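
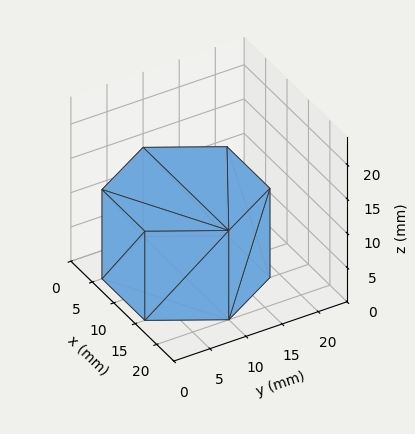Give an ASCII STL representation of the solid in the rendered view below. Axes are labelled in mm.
Reading the render: the shape is a regular 6-sided prism (a cylinder approximated with 6 flat sides), circumscribed radius ≈ 10 mm, height ≈ 13 mm (dimensions read to the nearest mm from the axis ticks). For the STL, each face is triangulated and given an outward normal.

solid part
  facet normal 0.0000 0.0000 -1.0000
    outer loop
      vertex 5.00 18.66 0.00
      vertex 15.00 18.66 0.00
      vertex 20.00 10.00 0.00
    endloop
  endfacet
  facet normal 0.0000 0.0000 -1.0000
    outer loop
      vertex 0.00 10.00 0.00
      vertex 5.00 18.66 0.00
      vertex 20.00 10.00 0.00
    endloop
  endfacet
  facet normal 0.0000 0.0000 -1.0000
    outer loop
      vertex 5.00 1.34 0.00
      vertex 0.00 10.00 0.00
      vertex 20.00 10.00 0.00
    endloop
  endfacet
  facet normal 0.0000 0.0000 -1.0000
    outer loop
      vertex 15.00 1.34 0.00
      vertex 5.00 1.34 0.00
      vertex 20.00 10.00 0.00
    endloop
  endfacet
  facet normal 0.0000 0.0000 1.0000
    outer loop
      vertex 20.00 10.00 13.00
      vertex 15.00 18.66 13.00
      vertex 5.00 18.66 13.00
    endloop
  endfacet
  facet normal 0.0000 0.0000 1.0000
    outer loop
      vertex 20.00 10.00 13.00
      vertex 5.00 18.66 13.00
      vertex 0.00 10.00 13.00
    endloop
  endfacet
  facet normal 0.0000 0.0000 1.0000
    outer loop
      vertex 20.00 10.00 13.00
      vertex 0.00 10.00 13.00
      vertex 5.00 1.34 13.00
    endloop
  endfacet
  facet normal 0.0000 0.0000 1.0000
    outer loop
      vertex 20.00 10.00 13.00
      vertex 5.00 1.34 13.00
      vertex 15.00 1.34 13.00
    endloop
  endfacet
  facet normal 0.8660 0.5000 0.0000
    outer loop
      vertex 20.00 10.00 0.00
      vertex 15.00 18.66 0.00
      vertex 15.00 18.66 13.00
    endloop
  endfacet
  facet normal 0.8660 0.5000 0.0000
    outer loop
      vertex 20.00 10.00 0.00
      vertex 15.00 18.66 13.00
      vertex 20.00 10.00 13.00
    endloop
  endfacet
  facet normal 0.0000 1.0000 0.0000
    outer loop
      vertex 15.00 18.66 0.00
      vertex 5.00 18.66 0.00
      vertex 5.00 18.66 13.00
    endloop
  endfacet
  facet normal 0.0000 1.0000 0.0000
    outer loop
      vertex 15.00 18.66 0.00
      vertex 5.00 18.66 13.00
      vertex 15.00 18.66 13.00
    endloop
  endfacet
  facet normal -0.8660 0.5000 0.0000
    outer loop
      vertex 5.00 18.66 0.00
      vertex 0.00 10.00 0.00
      vertex 0.00 10.00 13.00
    endloop
  endfacet
  facet normal -0.8660 0.5000 0.0000
    outer loop
      vertex 5.00 18.66 0.00
      vertex 0.00 10.00 13.00
      vertex 5.00 18.66 13.00
    endloop
  endfacet
  facet normal -0.8660 -0.5000 0.0000
    outer loop
      vertex 0.00 10.00 0.00
      vertex 5.00 1.34 0.00
      vertex 5.00 1.34 13.00
    endloop
  endfacet
  facet normal -0.8660 -0.5000 0.0000
    outer loop
      vertex 0.00 10.00 0.00
      vertex 5.00 1.34 13.00
      vertex 0.00 10.00 13.00
    endloop
  endfacet
  facet normal 0.0000 -1.0000 0.0000
    outer loop
      vertex 5.00 1.34 0.00
      vertex 15.00 1.34 0.00
      vertex 15.00 1.34 13.00
    endloop
  endfacet
  facet normal 0.0000 -1.0000 0.0000
    outer loop
      vertex 5.00 1.34 0.00
      vertex 15.00 1.34 13.00
      vertex 5.00 1.34 13.00
    endloop
  endfacet
  facet normal 0.8660 -0.5000 0.0000
    outer loop
      vertex 15.00 1.34 0.00
      vertex 20.00 10.00 0.00
      vertex 20.00 10.00 13.00
    endloop
  endfacet
  facet normal 0.8660 -0.5000 0.0000
    outer loop
      vertex 15.00 1.34 0.00
      vertex 20.00 10.00 13.00
      vertex 15.00 1.34 13.00
    endloop
  endfacet
endsolid part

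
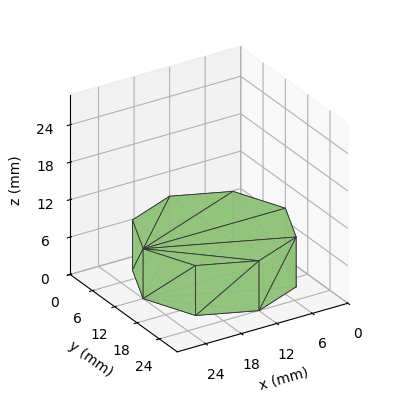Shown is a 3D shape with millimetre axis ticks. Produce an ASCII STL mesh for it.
Reading the render: the shape is a regular 8-sided prism (a cylinder approximated with 8 flat sides), circumscribed radius ≈ 12 mm, height ≈ 8 mm (dimensions read to the nearest mm from the axis ticks). For the STL, each face is triangulated and given an outward normal.

solid part
  facet normal 0.0000 0.0000 -1.0000
    outer loop
      vertex 12.000 24.000 0.000
      vertex 20.485 20.485 0.000
      vertex 24.000 12.000 0.000
    endloop
  endfacet
  facet normal 0.0000 0.0000 -1.0000
    outer loop
      vertex 3.515 20.485 0.000
      vertex 12.000 24.000 0.000
      vertex 24.000 12.000 0.000
    endloop
  endfacet
  facet normal 0.0000 0.0000 -1.0000
    outer loop
      vertex 0.000 12.000 0.000
      vertex 3.515 20.485 0.000
      vertex 24.000 12.000 0.000
    endloop
  endfacet
  facet normal 0.0000 0.0000 -1.0000
    outer loop
      vertex 3.515 3.515 0.000
      vertex 0.000 12.000 0.000
      vertex 24.000 12.000 0.000
    endloop
  endfacet
  facet normal 0.0000 0.0000 -1.0000
    outer loop
      vertex 12.000 0.000 0.000
      vertex 3.515 3.515 0.000
      vertex 24.000 12.000 0.000
    endloop
  endfacet
  facet normal 0.0000 0.0000 -1.0000
    outer loop
      vertex 20.485 3.515 0.000
      vertex 12.000 0.000 0.000
      vertex 24.000 12.000 0.000
    endloop
  endfacet
  facet normal 0.0000 0.0000 1.0000
    outer loop
      vertex 24.000 12.000 8.000
      vertex 20.485 20.485 8.000
      vertex 12.000 24.000 8.000
    endloop
  endfacet
  facet normal 0.0000 0.0000 1.0000
    outer loop
      vertex 24.000 12.000 8.000
      vertex 12.000 24.000 8.000
      vertex 3.515 20.485 8.000
    endloop
  endfacet
  facet normal 0.0000 0.0000 1.0000
    outer loop
      vertex 24.000 12.000 8.000
      vertex 3.515 20.485 8.000
      vertex 0.000 12.000 8.000
    endloop
  endfacet
  facet normal 0.0000 0.0000 1.0000
    outer loop
      vertex 24.000 12.000 8.000
      vertex 0.000 12.000 8.000
      vertex 3.515 3.515 8.000
    endloop
  endfacet
  facet normal 0.0000 0.0000 1.0000
    outer loop
      vertex 24.000 12.000 8.000
      vertex 3.515 3.515 8.000
      vertex 12.000 0.000 8.000
    endloop
  endfacet
  facet normal 0.0000 0.0000 1.0000
    outer loop
      vertex 24.000 12.000 8.000
      vertex 12.000 0.000 8.000
      vertex 20.485 3.515 8.000
    endloop
  endfacet
  facet normal 0.9239 0.3827 0.0000
    outer loop
      vertex 24.000 12.000 0.000
      vertex 20.485 20.485 0.000
      vertex 20.485 20.485 8.000
    endloop
  endfacet
  facet normal 0.9239 0.3827 0.0000
    outer loop
      vertex 24.000 12.000 0.000
      vertex 20.485 20.485 8.000
      vertex 24.000 12.000 8.000
    endloop
  endfacet
  facet normal 0.3827 0.9239 0.0000
    outer loop
      vertex 20.485 20.485 0.000
      vertex 12.000 24.000 0.000
      vertex 12.000 24.000 8.000
    endloop
  endfacet
  facet normal 0.3827 0.9239 0.0000
    outer loop
      vertex 20.485 20.485 0.000
      vertex 12.000 24.000 8.000
      vertex 20.485 20.485 8.000
    endloop
  endfacet
  facet normal -0.3827 0.9239 0.0000
    outer loop
      vertex 12.000 24.000 0.000
      vertex 3.515 20.485 0.000
      vertex 3.515 20.485 8.000
    endloop
  endfacet
  facet normal -0.3827 0.9239 0.0000
    outer loop
      vertex 12.000 24.000 0.000
      vertex 3.515 20.485 8.000
      vertex 12.000 24.000 8.000
    endloop
  endfacet
  facet normal -0.9239 0.3827 0.0000
    outer loop
      vertex 3.515 20.485 0.000
      vertex 0.000 12.000 0.000
      vertex 0.000 12.000 8.000
    endloop
  endfacet
  facet normal -0.9239 0.3827 0.0000
    outer loop
      vertex 3.515 20.485 0.000
      vertex 0.000 12.000 8.000
      vertex 3.515 20.485 8.000
    endloop
  endfacet
  facet normal -0.9239 -0.3827 0.0000
    outer loop
      vertex 0.000 12.000 0.000
      vertex 3.515 3.515 0.000
      vertex 3.515 3.515 8.000
    endloop
  endfacet
  facet normal -0.9239 -0.3827 0.0000
    outer loop
      vertex 0.000 12.000 0.000
      vertex 3.515 3.515 8.000
      vertex 0.000 12.000 8.000
    endloop
  endfacet
  facet normal -0.3827 -0.9239 0.0000
    outer loop
      vertex 3.515 3.515 0.000
      vertex 12.000 0.000 0.000
      vertex 12.000 0.000 8.000
    endloop
  endfacet
  facet normal -0.3827 -0.9239 0.0000
    outer loop
      vertex 3.515 3.515 0.000
      vertex 12.000 0.000 8.000
      vertex 3.515 3.515 8.000
    endloop
  endfacet
  facet normal 0.3827 -0.9239 0.0000
    outer loop
      vertex 12.000 0.000 0.000
      vertex 20.485 3.515 0.000
      vertex 20.485 3.515 8.000
    endloop
  endfacet
  facet normal 0.3827 -0.9239 0.0000
    outer loop
      vertex 12.000 0.000 0.000
      vertex 20.485 3.515 8.000
      vertex 12.000 0.000 8.000
    endloop
  endfacet
  facet normal 0.9239 -0.3827 0.0000
    outer loop
      vertex 20.485 3.515 0.000
      vertex 24.000 12.000 0.000
      vertex 24.000 12.000 8.000
    endloop
  endfacet
  facet normal 0.9239 -0.3827 0.0000
    outer loop
      vertex 20.485 3.515 0.000
      vertex 24.000 12.000 8.000
      vertex 20.485 3.515 8.000
    endloop
  endfacet
endsolid part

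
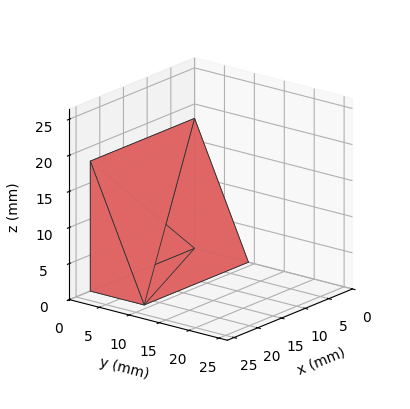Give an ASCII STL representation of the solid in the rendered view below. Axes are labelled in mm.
Reading the render: the shape is a wedge (ramp): 22 × 9 mm base, rising to 18 mm along the y=0 edge and sloping linearly to z=0 at y=9 (dimensions read to the nearest mm from the axis ticks). For the STL, each face is triangulated and given an outward normal.

solid part
  facet normal 0.0000 0.0000 -1.0000
    outer loop
      vertex 22.00 9.00 0.00
      vertex 22.00 0.00 0.00
      vertex 0.00 0.00 0.00
    endloop
  endfacet
  facet normal 0.0000 0.0000 -1.0000
    outer loop
      vertex 0.00 9.00 0.00
      vertex 22.00 9.00 0.00
      vertex 0.00 0.00 0.00
    endloop
  endfacet
  facet normal 0.0000 -1.0000 0.0000
    outer loop
      vertex 0.00 0.00 0.00
      vertex 22.00 0.00 0.00
      vertex 22.00 0.00 18.00
    endloop
  endfacet
  facet normal 0.0000 -1.0000 0.0000
    outer loop
      vertex 0.00 0.00 0.00
      vertex 22.00 0.00 18.00
      vertex 0.00 0.00 18.00
    endloop
  endfacet
  facet normal 0.0000 0.8944 0.4472
    outer loop
      vertex 0.00 0.00 18.00
      vertex 22.00 0.00 18.00
      vertex 22.00 9.00 0.00
    endloop
  endfacet
  facet normal 0.0000 0.8944 0.4472
    outer loop
      vertex 0.00 0.00 18.00
      vertex 22.00 9.00 0.00
      vertex 0.00 9.00 0.00
    endloop
  endfacet
  facet normal -1.0000 0.0000 0.0000
    outer loop
      vertex 0.00 0.00 18.00
      vertex 0.00 9.00 0.00
      vertex 0.00 0.00 0.00
    endloop
  endfacet
  facet normal 1.0000 0.0000 0.0000
    outer loop
      vertex 22.00 0.00 0.00
      vertex 22.00 9.00 0.00
      vertex 22.00 0.00 18.00
    endloop
  endfacet
endsolid part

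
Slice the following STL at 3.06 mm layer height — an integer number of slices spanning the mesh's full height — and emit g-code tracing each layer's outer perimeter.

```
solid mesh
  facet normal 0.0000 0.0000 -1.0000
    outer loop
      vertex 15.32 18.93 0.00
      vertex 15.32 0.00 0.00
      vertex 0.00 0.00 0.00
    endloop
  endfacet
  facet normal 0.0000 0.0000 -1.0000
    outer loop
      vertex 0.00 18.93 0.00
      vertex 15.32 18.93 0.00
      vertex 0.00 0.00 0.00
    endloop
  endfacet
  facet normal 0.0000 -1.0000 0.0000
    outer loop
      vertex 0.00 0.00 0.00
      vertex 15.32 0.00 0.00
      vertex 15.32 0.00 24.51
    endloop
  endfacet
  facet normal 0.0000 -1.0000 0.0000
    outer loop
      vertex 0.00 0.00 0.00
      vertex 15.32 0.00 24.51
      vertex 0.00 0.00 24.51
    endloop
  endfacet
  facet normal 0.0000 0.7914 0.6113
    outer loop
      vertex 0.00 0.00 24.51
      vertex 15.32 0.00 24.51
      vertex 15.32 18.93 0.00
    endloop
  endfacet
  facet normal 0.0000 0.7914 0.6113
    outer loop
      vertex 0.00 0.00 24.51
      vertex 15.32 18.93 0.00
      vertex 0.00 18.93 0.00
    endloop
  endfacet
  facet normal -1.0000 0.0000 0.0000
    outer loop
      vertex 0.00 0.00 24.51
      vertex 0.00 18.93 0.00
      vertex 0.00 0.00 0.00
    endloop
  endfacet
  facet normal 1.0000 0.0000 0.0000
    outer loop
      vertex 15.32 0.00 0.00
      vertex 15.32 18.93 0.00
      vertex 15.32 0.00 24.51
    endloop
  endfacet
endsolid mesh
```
; perimeter-only toolpath
G21 ; units = mm
G90 ; absolute positioning
G28 ; home
; layer 1
G0 Z3.06
G0 X0.00 Y0.00
G1 X15.32 Y0.00
G1 X15.32 Y16.56
G1 X0.00 Y16.56
G1 X0.00 Y0.00
; layer 2
G0 Z6.13
G0 X0.00 Y0.00
G1 X15.32 Y0.00
G1 X15.32 Y14.20
G1 X0.00 Y14.20
G1 X0.00 Y0.00
; layer 3
G0 Z9.19
G0 X0.00 Y0.00
G1 X15.32 Y0.00
G1 X15.32 Y11.83
G1 X0.00 Y11.83
G1 X0.00 Y0.00
; layer 4
G0 Z12.26
G0 X0.00 Y0.00
G1 X15.32 Y0.00
G1 X15.32 Y9.46
G1 X0.00 Y9.46
G1 X0.00 Y0.00
; layer 5
G0 Z15.32
G0 X0.00 Y0.00
G1 X15.32 Y0.00
G1 X15.32 Y7.10
G1 X0.00 Y7.10
G1 X0.00 Y0.00
; layer 6
G0 Z18.38
G0 X0.00 Y0.00
G1 X15.32 Y0.00
G1 X15.32 Y4.73
G1 X0.00 Y4.73
G1 X0.00 Y0.00
; layer 7
G0 Z21.45
G0 X0.00 Y0.00
G1 X15.32 Y0.00
G1 X15.32 Y2.37
G1 X0.00 Y2.37
G1 X0.00 Y0.00
M2 ; end

The solid is a wedge (ramp): 15.3 × 18.9 mm base, rising to 24.5 mm along the y=0 edge and sloping linearly to z=0 at y=18.9. Slicing at Δz = 3.06 mm — 8 equal slices spanning the solid's height, so layer i sits at z = i·h/8 — gives 7 non-empty perimeters. Each is a 4-segment closed polygon; G0 lifts to the layer z and rapids to the start vertex, then G1 traces the edges. The cross-section shrinks linearly with z (the slice at the apex is degenerate and omitted).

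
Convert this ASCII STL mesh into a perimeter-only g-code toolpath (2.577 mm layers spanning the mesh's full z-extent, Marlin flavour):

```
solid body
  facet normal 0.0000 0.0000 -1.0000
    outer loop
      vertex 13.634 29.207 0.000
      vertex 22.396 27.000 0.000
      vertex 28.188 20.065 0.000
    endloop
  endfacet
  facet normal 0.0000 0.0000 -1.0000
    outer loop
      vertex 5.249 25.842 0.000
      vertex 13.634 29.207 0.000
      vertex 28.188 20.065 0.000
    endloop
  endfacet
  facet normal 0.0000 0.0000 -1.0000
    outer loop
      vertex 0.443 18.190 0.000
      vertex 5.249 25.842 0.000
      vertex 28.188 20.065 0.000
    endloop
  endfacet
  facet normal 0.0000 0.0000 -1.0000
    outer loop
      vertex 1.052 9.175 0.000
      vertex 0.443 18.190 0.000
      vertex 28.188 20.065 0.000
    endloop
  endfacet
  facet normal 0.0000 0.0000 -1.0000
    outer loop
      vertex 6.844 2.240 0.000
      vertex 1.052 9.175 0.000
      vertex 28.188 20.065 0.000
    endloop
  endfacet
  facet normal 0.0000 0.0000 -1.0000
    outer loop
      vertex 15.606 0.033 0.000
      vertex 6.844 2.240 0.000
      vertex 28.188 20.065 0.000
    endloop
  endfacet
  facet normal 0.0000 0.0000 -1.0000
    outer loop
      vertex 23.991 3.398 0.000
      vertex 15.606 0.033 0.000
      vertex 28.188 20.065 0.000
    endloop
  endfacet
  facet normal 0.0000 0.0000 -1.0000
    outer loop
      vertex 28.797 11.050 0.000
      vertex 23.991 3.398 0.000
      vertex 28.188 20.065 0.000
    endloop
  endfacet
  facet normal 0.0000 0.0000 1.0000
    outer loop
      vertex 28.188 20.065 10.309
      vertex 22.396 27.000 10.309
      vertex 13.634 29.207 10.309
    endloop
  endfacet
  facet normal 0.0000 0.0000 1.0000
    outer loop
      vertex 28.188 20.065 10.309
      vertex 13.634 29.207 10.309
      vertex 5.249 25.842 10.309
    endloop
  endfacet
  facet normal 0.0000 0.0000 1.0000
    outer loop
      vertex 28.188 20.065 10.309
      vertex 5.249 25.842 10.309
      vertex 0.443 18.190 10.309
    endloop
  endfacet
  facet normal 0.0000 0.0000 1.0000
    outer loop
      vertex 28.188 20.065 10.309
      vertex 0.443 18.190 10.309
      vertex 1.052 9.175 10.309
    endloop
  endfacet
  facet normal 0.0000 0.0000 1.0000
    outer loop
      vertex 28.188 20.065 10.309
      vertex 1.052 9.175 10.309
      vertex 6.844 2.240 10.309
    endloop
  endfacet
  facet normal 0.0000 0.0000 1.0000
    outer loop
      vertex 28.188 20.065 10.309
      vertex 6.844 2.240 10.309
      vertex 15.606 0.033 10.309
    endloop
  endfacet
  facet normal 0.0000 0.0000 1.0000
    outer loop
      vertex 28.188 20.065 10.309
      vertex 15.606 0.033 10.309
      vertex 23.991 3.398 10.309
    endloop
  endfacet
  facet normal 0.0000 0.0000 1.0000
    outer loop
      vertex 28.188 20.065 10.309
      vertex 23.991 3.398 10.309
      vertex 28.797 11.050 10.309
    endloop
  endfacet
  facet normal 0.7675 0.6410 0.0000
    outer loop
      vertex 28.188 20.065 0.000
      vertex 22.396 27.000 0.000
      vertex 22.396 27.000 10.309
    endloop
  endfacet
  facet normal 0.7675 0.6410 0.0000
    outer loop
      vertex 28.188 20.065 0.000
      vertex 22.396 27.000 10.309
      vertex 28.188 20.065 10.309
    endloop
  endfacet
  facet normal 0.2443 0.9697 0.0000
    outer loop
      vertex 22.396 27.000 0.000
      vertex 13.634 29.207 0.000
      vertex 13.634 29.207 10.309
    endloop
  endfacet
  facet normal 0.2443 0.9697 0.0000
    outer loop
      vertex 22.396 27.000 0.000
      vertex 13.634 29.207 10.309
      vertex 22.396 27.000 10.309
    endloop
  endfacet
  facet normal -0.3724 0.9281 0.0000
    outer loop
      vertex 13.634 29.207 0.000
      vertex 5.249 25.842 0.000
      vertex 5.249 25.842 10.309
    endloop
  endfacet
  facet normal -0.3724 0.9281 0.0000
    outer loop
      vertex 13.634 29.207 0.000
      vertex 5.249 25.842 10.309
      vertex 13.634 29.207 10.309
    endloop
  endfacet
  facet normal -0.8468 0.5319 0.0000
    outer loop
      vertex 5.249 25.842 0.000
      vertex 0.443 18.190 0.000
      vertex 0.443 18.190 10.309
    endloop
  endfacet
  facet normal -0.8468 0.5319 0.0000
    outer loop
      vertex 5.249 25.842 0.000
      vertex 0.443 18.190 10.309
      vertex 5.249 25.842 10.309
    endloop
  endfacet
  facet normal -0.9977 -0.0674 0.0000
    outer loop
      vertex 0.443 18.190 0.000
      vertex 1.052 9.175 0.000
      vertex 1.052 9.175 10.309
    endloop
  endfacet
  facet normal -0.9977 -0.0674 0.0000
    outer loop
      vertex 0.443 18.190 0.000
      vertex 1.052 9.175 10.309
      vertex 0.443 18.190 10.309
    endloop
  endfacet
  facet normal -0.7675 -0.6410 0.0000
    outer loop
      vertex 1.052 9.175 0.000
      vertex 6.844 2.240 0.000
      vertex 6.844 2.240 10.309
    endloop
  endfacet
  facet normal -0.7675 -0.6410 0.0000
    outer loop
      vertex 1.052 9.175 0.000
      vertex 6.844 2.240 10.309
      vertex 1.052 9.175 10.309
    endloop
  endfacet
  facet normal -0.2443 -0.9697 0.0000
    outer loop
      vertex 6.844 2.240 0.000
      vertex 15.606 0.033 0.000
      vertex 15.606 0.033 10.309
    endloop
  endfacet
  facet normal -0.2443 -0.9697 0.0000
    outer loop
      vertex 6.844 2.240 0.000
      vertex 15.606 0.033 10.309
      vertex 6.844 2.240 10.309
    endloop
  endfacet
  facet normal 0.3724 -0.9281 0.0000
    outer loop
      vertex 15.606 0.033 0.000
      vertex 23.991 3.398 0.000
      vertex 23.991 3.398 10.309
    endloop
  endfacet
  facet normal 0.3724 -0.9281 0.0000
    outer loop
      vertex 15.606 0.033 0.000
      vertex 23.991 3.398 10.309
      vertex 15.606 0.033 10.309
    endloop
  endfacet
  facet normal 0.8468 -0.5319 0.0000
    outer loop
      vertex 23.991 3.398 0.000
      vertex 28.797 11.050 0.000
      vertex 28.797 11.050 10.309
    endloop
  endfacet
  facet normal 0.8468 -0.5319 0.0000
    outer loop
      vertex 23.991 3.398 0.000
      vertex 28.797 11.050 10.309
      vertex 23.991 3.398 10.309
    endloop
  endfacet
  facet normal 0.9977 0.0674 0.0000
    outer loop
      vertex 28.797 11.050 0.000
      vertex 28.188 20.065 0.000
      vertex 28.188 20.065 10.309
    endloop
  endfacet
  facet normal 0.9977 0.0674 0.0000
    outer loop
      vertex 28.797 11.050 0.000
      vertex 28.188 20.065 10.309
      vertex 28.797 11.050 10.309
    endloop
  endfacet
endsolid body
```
; perimeter-only toolpath
G21 ; units = mm
G90 ; absolute positioning
G28 ; home
; layer 1
G0 Z2.577
G0 X28.188 Y20.065
G1 X22.396 Y27.000
G1 X13.634 Y29.207
G1 X5.249 Y25.842
G1 X0.443 Y18.190
G1 X1.052 Y9.175
G1 X6.844 Y2.240
G1 X15.606 Y0.033
G1 X23.991 Y3.398
G1 X28.797 Y11.050
G1 X28.188 Y20.065
; layer 2
G0 Z5.154
G0 X28.188 Y20.065
G1 X22.396 Y27.000
G1 X13.634 Y29.207
G1 X5.249 Y25.842
G1 X0.443 Y18.190
G1 X1.052 Y9.175
G1 X6.844 Y2.240
G1 X15.606 Y0.033
G1 X23.991 Y3.398
G1 X28.797 Y11.050
G1 X28.188 Y20.065
; layer 3
G0 Z7.732
G0 X28.188 Y20.065
G1 X22.396 Y27.000
G1 X13.634 Y29.207
G1 X5.249 Y25.842
G1 X0.443 Y18.190
G1 X1.052 Y9.175
G1 X6.844 Y2.240
G1 X15.606 Y0.033
G1 X23.991 Y3.398
G1 X28.797 Y11.050
G1 X28.188 Y20.065
; layer 4
G0 Z10.309
G0 X28.188 Y20.065
G1 X22.396 Y27.000
G1 X13.634 Y29.207
G1 X5.249 Y25.842
G1 X0.443 Y18.190
G1 X1.052 Y9.175
G1 X6.844 Y2.240
G1 X15.606 Y0.033
G1 X23.991 Y3.398
G1 X28.797 Y11.050
G1 X28.188 Y20.065
M2 ; end

The solid is a regular 10-sided prism (a cylinder approximated with 10 flat sides), circumscribed radius ≈ 14.6 mm, height ≈ 10.3 mm. Slicing at Δz = 2.577 mm — 4 equal slices spanning the solid's height, so layer i sits at z = i·h/4 — gives 4 non-empty perimeters. Each is a 10-segment closed polygon; G0 lifts to the layer z and rapids to the start vertex, then G1 traces the edges.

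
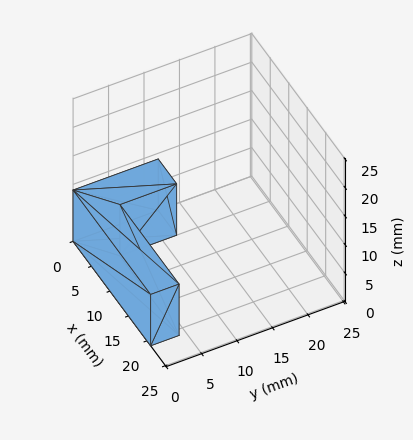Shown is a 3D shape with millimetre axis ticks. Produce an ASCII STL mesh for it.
Reading the render: the shape is an L-shaped prism: outer 21 × 12 mm, arm thicknesses ≈ 4 mm (horizontal) and 5 mm (vertical), extruded 9 mm in z (dimensions read to the nearest mm from the axis ticks). For the STL, each face is triangulated and given an outward normal.

solid part
  facet normal 0.0000 0.0000 -1.0000
    outer loop
      vertex 21.000 4.000 0.000
      vertex 21.000 0.000 0.000
      vertex 0.000 0.000 0.000
    endloop
  endfacet
  facet normal 0.0000 0.0000 -1.0000
    outer loop
      vertex 5.000 4.000 0.000
      vertex 21.000 4.000 0.000
      vertex 0.000 0.000 0.000
    endloop
  endfacet
  facet normal 0.0000 0.0000 -1.0000
    outer loop
      vertex 5.000 12.000 0.000
      vertex 5.000 4.000 0.000
      vertex 0.000 0.000 0.000
    endloop
  endfacet
  facet normal 0.0000 0.0000 -1.0000
    outer loop
      vertex 0.000 12.000 0.000
      vertex 5.000 12.000 0.000
      vertex 0.000 0.000 0.000
    endloop
  endfacet
  facet normal 0.0000 0.0000 1.0000
    outer loop
      vertex 0.000 0.000 9.000
      vertex 21.000 0.000 9.000
      vertex 21.000 4.000 9.000
    endloop
  endfacet
  facet normal 0.0000 0.0000 1.0000
    outer loop
      vertex 0.000 0.000 9.000
      vertex 21.000 4.000 9.000
      vertex 5.000 4.000 9.000
    endloop
  endfacet
  facet normal 0.0000 0.0000 1.0000
    outer loop
      vertex 0.000 0.000 9.000
      vertex 5.000 4.000 9.000
      vertex 5.000 12.000 9.000
    endloop
  endfacet
  facet normal 0.0000 0.0000 1.0000
    outer loop
      vertex 0.000 0.000 9.000
      vertex 5.000 12.000 9.000
      vertex 0.000 12.000 9.000
    endloop
  endfacet
  facet normal 0.0000 -1.0000 0.0000
    outer loop
      vertex 0.000 0.000 0.000
      vertex 21.000 0.000 0.000
      vertex 21.000 0.000 9.000
    endloop
  endfacet
  facet normal 0.0000 -1.0000 0.0000
    outer loop
      vertex 0.000 0.000 0.000
      vertex 21.000 0.000 9.000
      vertex 0.000 0.000 9.000
    endloop
  endfacet
  facet normal 1.0000 0.0000 0.0000
    outer loop
      vertex 21.000 0.000 0.000
      vertex 21.000 4.000 0.000
      vertex 21.000 4.000 9.000
    endloop
  endfacet
  facet normal 1.0000 0.0000 0.0000
    outer loop
      vertex 21.000 0.000 0.000
      vertex 21.000 4.000 9.000
      vertex 21.000 0.000 9.000
    endloop
  endfacet
  facet normal 0.0000 1.0000 0.0000
    outer loop
      vertex 21.000 4.000 0.000
      vertex 5.000 4.000 0.000
      vertex 5.000 4.000 9.000
    endloop
  endfacet
  facet normal 0.0000 1.0000 0.0000
    outer loop
      vertex 21.000 4.000 0.000
      vertex 5.000 4.000 9.000
      vertex 21.000 4.000 9.000
    endloop
  endfacet
  facet normal 1.0000 0.0000 0.0000
    outer loop
      vertex 5.000 4.000 0.000
      vertex 5.000 12.000 0.000
      vertex 5.000 12.000 9.000
    endloop
  endfacet
  facet normal 1.0000 0.0000 0.0000
    outer loop
      vertex 5.000 4.000 0.000
      vertex 5.000 12.000 9.000
      vertex 5.000 4.000 9.000
    endloop
  endfacet
  facet normal 0.0000 1.0000 0.0000
    outer loop
      vertex 5.000 12.000 0.000
      vertex 0.000 12.000 0.000
      vertex 0.000 12.000 9.000
    endloop
  endfacet
  facet normal 0.0000 1.0000 0.0000
    outer loop
      vertex 5.000 12.000 0.000
      vertex 0.000 12.000 9.000
      vertex 5.000 12.000 9.000
    endloop
  endfacet
  facet normal -1.0000 0.0000 0.0000
    outer loop
      vertex 0.000 12.000 0.000
      vertex 0.000 0.000 0.000
      vertex 0.000 0.000 9.000
    endloop
  endfacet
  facet normal -1.0000 0.0000 0.0000
    outer loop
      vertex 0.000 12.000 0.000
      vertex 0.000 0.000 9.000
      vertex 0.000 12.000 9.000
    endloop
  endfacet
endsolid part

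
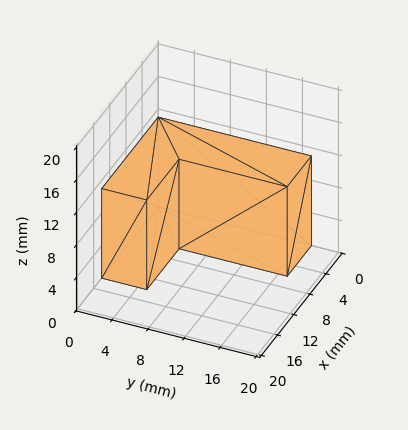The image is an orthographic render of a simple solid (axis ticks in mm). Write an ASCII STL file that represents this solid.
Reading the render: the shape is an L-shaped prism: outer 14 × 17 mm, arm thicknesses ≈ 5 mm (horizontal) and 6 mm (vertical), extruded 11 mm in z (dimensions read to the nearest mm from the axis ticks). For the STL, each face is triangulated and given an outward normal.

solid part
  facet normal 0.0000 0.0000 -1.0000
    outer loop
      vertex 14.00 5.00 0.00
      vertex 14.00 0.00 0.00
      vertex 0.00 0.00 0.00
    endloop
  endfacet
  facet normal 0.0000 0.0000 -1.0000
    outer loop
      vertex 6.00 5.00 0.00
      vertex 14.00 5.00 0.00
      vertex 0.00 0.00 0.00
    endloop
  endfacet
  facet normal 0.0000 0.0000 -1.0000
    outer loop
      vertex 6.00 17.00 0.00
      vertex 6.00 5.00 0.00
      vertex 0.00 0.00 0.00
    endloop
  endfacet
  facet normal 0.0000 0.0000 -1.0000
    outer loop
      vertex 0.00 17.00 0.00
      vertex 6.00 17.00 0.00
      vertex 0.00 0.00 0.00
    endloop
  endfacet
  facet normal 0.0000 0.0000 1.0000
    outer loop
      vertex 0.00 0.00 11.00
      vertex 14.00 0.00 11.00
      vertex 14.00 5.00 11.00
    endloop
  endfacet
  facet normal 0.0000 0.0000 1.0000
    outer loop
      vertex 0.00 0.00 11.00
      vertex 14.00 5.00 11.00
      vertex 6.00 5.00 11.00
    endloop
  endfacet
  facet normal 0.0000 0.0000 1.0000
    outer loop
      vertex 0.00 0.00 11.00
      vertex 6.00 5.00 11.00
      vertex 6.00 17.00 11.00
    endloop
  endfacet
  facet normal 0.0000 0.0000 1.0000
    outer loop
      vertex 0.00 0.00 11.00
      vertex 6.00 17.00 11.00
      vertex 0.00 17.00 11.00
    endloop
  endfacet
  facet normal 0.0000 -1.0000 0.0000
    outer loop
      vertex 0.00 0.00 0.00
      vertex 14.00 0.00 0.00
      vertex 14.00 0.00 11.00
    endloop
  endfacet
  facet normal 0.0000 -1.0000 0.0000
    outer loop
      vertex 0.00 0.00 0.00
      vertex 14.00 0.00 11.00
      vertex 0.00 0.00 11.00
    endloop
  endfacet
  facet normal 1.0000 0.0000 0.0000
    outer loop
      vertex 14.00 0.00 0.00
      vertex 14.00 5.00 0.00
      vertex 14.00 5.00 11.00
    endloop
  endfacet
  facet normal 1.0000 0.0000 0.0000
    outer loop
      vertex 14.00 0.00 0.00
      vertex 14.00 5.00 11.00
      vertex 14.00 0.00 11.00
    endloop
  endfacet
  facet normal 0.0000 1.0000 0.0000
    outer loop
      vertex 14.00 5.00 0.00
      vertex 6.00 5.00 0.00
      vertex 6.00 5.00 11.00
    endloop
  endfacet
  facet normal 0.0000 1.0000 0.0000
    outer loop
      vertex 14.00 5.00 0.00
      vertex 6.00 5.00 11.00
      vertex 14.00 5.00 11.00
    endloop
  endfacet
  facet normal 1.0000 0.0000 0.0000
    outer loop
      vertex 6.00 5.00 0.00
      vertex 6.00 17.00 0.00
      vertex 6.00 17.00 11.00
    endloop
  endfacet
  facet normal 1.0000 0.0000 0.0000
    outer loop
      vertex 6.00 5.00 0.00
      vertex 6.00 17.00 11.00
      vertex 6.00 5.00 11.00
    endloop
  endfacet
  facet normal 0.0000 1.0000 0.0000
    outer loop
      vertex 6.00 17.00 0.00
      vertex 0.00 17.00 0.00
      vertex 0.00 17.00 11.00
    endloop
  endfacet
  facet normal 0.0000 1.0000 0.0000
    outer loop
      vertex 6.00 17.00 0.00
      vertex 0.00 17.00 11.00
      vertex 6.00 17.00 11.00
    endloop
  endfacet
  facet normal -1.0000 0.0000 0.0000
    outer loop
      vertex 0.00 17.00 0.00
      vertex 0.00 0.00 0.00
      vertex 0.00 0.00 11.00
    endloop
  endfacet
  facet normal -1.0000 0.0000 0.0000
    outer loop
      vertex 0.00 17.00 0.00
      vertex 0.00 0.00 11.00
      vertex 0.00 17.00 11.00
    endloop
  endfacet
endsolid part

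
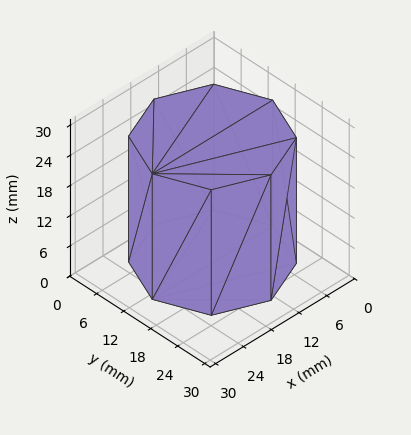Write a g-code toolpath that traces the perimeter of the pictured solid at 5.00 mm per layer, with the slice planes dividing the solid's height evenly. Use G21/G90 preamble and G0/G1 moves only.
Reading the render: the shape is a regular 8-sided prism (a cylinder approximated with 8 flat sides), circumscribed radius ≈ 13 mm, height ≈ 25 mm (dimensions read to the nearest mm from the axis ticks). For the g-code, the solid's height is divided into equal slices at the stated Δz and each level perimeter traced with G1 moves after a G0 lift.

; perimeter-only toolpath
G21 ; units = mm
G90 ; absolute positioning
G28 ; home
; layer 1
G0 Z5.00
G0 X26.00 Y13.00
G1 X22.19 Y22.19
G1 X13.00 Y26.00
G1 X3.81 Y22.19
G1 X0.00 Y13.00
G1 X3.81 Y3.81
G1 X13.00 Y0.00
G1 X22.19 Y3.81
G1 X26.00 Y13.00
; layer 2
G0 Z10.00
G0 X26.00 Y13.00
G1 X22.19 Y22.19
G1 X13.00 Y26.00
G1 X3.81 Y22.19
G1 X0.00 Y13.00
G1 X3.81 Y3.81
G1 X13.00 Y0.00
G1 X22.19 Y3.81
G1 X26.00 Y13.00
; layer 3
G0 Z15.00
G0 X26.00 Y13.00
G1 X22.19 Y22.19
G1 X13.00 Y26.00
G1 X3.81 Y22.19
G1 X0.00 Y13.00
G1 X3.81 Y3.81
G1 X13.00 Y0.00
G1 X22.19 Y3.81
G1 X26.00 Y13.00
; layer 4
G0 Z20.00
G0 X26.00 Y13.00
G1 X22.19 Y22.19
G1 X13.00 Y26.00
G1 X3.81 Y22.19
G1 X0.00 Y13.00
G1 X3.81 Y3.81
G1 X13.00 Y0.00
G1 X22.19 Y3.81
G1 X26.00 Y13.00
; layer 5
G0 Z25.00
G0 X26.00 Y13.00
G1 X22.19 Y22.19
G1 X13.00 Y26.00
G1 X3.81 Y22.19
G1 X0.00 Y13.00
G1 X3.81 Y3.81
G1 X13.00 Y0.00
G1 X22.19 Y3.81
G1 X26.00 Y13.00
M2 ; end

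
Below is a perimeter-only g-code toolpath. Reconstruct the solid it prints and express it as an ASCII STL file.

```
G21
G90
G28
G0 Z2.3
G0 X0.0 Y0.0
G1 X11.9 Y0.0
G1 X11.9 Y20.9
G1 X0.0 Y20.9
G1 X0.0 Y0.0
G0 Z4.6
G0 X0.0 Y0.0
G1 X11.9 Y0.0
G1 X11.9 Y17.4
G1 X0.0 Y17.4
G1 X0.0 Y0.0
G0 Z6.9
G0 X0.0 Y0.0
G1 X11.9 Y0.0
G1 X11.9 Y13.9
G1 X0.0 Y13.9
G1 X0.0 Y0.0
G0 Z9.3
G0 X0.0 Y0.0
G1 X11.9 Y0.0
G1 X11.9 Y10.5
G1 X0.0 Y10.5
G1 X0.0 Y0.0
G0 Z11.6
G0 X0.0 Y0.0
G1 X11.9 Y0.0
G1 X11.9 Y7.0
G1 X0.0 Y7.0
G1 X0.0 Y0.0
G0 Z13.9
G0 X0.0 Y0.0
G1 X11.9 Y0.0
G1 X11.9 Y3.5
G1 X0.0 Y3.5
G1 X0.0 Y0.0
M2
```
solid part
  facet normal 0.0000 0.0000 -1.0000
    outer loop
      vertex 11.9 24.4 0.0
      vertex 11.9 0.0 0.0
      vertex 0.0 0.0 0.0
    endloop
  endfacet
  facet normal 0.0000 0.0000 -1.0000
    outer loop
      vertex 0.0 24.4 0.0
      vertex 11.9 24.4 0.0
      vertex 0.0 0.0 0.0
    endloop
  endfacet
  facet normal 0.0000 -1.0000 0.0000
    outer loop
      vertex 0.0 0.0 0.0
      vertex 11.9 0.0 0.0
      vertex 11.9 0.0 16.2
    endloop
  endfacet
  facet normal 0.0000 -1.0000 0.0000
    outer loop
      vertex 0.0 0.0 0.0
      vertex 11.9 0.0 16.2
      vertex 0.0 0.0 16.2
    endloop
  endfacet
  facet normal 0.0000 0.5531 0.8331
    outer loop
      vertex 0.0 0.0 16.2
      vertex 11.9 0.0 16.2
      vertex 11.9 24.4 0.0
    endloop
  endfacet
  facet normal 0.0000 0.5531 0.8331
    outer loop
      vertex 0.0 0.0 16.2
      vertex 11.9 24.4 0.0
      vertex 0.0 24.4 0.0
    endloop
  endfacet
  facet normal -1.0000 0.0000 0.0000
    outer loop
      vertex 0.0 0.0 16.2
      vertex 0.0 24.4 0.0
      vertex 0.0 0.0 0.0
    endloop
  endfacet
  facet normal 1.0000 0.0000 0.0000
    outer loop
      vertex 11.9 0.0 0.0
      vertex 11.9 24.4 0.0
      vertex 11.9 0.0 16.2
    endloop
  endfacet
endsolid part

The G0 Z moves step by Δz≈2.3 mm. The G1 loops shrink linearly with z, so the solid tapers from its base footprint up to z≈16.2. Closing with a flat bottom cap and the tapered top and triangulating gives 8 facets — a wedge (ramp): 11.9 × 24.4 mm base, rising to 16.2 mm along the y=0 edge and sloping linearly to z=0 at y=24.4.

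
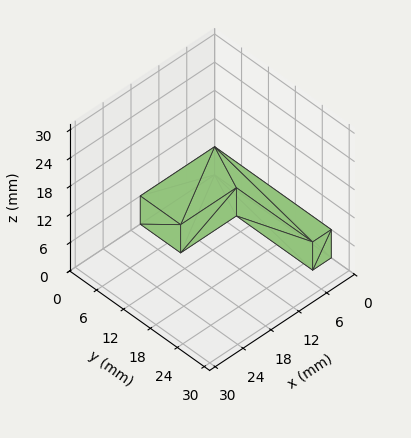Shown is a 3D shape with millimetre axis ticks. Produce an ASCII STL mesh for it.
Reading the render: the shape is an L-shaped prism: outer 16 × 26 mm, arm thicknesses ≈ 9 mm (horizontal) and 4 mm (vertical), extruded 6 mm in z (dimensions read to the nearest mm from the axis ticks). For the STL, each face is triangulated and given an outward normal.

solid part
  facet normal 0.0000 0.0000 -1.0000
    outer loop
      vertex 16.00 9.00 0.00
      vertex 16.00 0.00 0.00
      vertex 0.00 0.00 0.00
    endloop
  endfacet
  facet normal 0.0000 0.0000 -1.0000
    outer loop
      vertex 4.00 9.00 0.00
      vertex 16.00 9.00 0.00
      vertex 0.00 0.00 0.00
    endloop
  endfacet
  facet normal 0.0000 0.0000 -1.0000
    outer loop
      vertex 4.00 26.00 0.00
      vertex 4.00 9.00 0.00
      vertex 0.00 0.00 0.00
    endloop
  endfacet
  facet normal 0.0000 0.0000 -1.0000
    outer loop
      vertex 0.00 26.00 0.00
      vertex 4.00 26.00 0.00
      vertex 0.00 0.00 0.00
    endloop
  endfacet
  facet normal 0.0000 0.0000 1.0000
    outer loop
      vertex 0.00 0.00 6.00
      vertex 16.00 0.00 6.00
      vertex 16.00 9.00 6.00
    endloop
  endfacet
  facet normal 0.0000 0.0000 1.0000
    outer loop
      vertex 0.00 0.00 6.00
      vertex 16.00 9.00 6.00
      vertex 4.00 9.00 6.00
    endloop
  endfacet
  facet normal 0.0000 0.0000 1.0000
    outer loop
      vertex 0.00 0.00 6.00
      vertex 4.00 9.00 6.00
      vertex 4.00 26.00 6.00
    endloop
  endfacet
  facet normal 0.0000 0.0000 1.0000
    outer loop
      vertex 0.00 0.00 6.00
      vertex 4.00 26.00 6.00
      vertex 0.00 26.00 6.00
    endloop
  endfacet
  facet normal 0.0000 -1.0000 0.0000
    outer loop
      vertex 0.00 0.00 0.00
      vertex 16.00 0.00 0.00
      vertex 16.00 0.00 6.00
    endloop
  endfacet
  facet normal 0.0000 -1.0000 0.0000
    outer loop
      vertex 0.00 0.00 0.00
      vertex 16.00 0.00 6.00
      vertex 0.00 0.00 6.00
    endloop
  endfacet
  facet normal 1.0000 0.0000 0.0000
    outer loop
      vertex 16.00 0.00 0.00
      vertex 16.00 9.00 0.00
      vertex 16.00 9.00 6.00
    endloop
  endfacet
  facet normal 1.0000 0.0000 0.0000
    outer loop
      vertex 16.00 0.00 0.00
      vertex 16.00 9.00 6.00
      vertex 16.00 0.00 6.00
    endloop
  endfacet
  facet normal 0.0000 1.0000 0.0000
    outer loop
      vertex 16.00 9.00 0.00
      vertex 4.00 9.00 0.00
      vertex 4.00 9.00 6.00
    endloop
  endfacet
  facet normal 0.0000 1.0000 0.0000
    outer loop
      vertex 16.00 9.00 0.00
      vertex 4.00 9.00 6.00
      vertex 16.00 9.00 6.00
    endloop
  endfacet
  facet normal 1.0000 0.0000 0.0000
    outer loop
      vertex 4.00 9.00 0.00
      vertex 4.00 26.00 0.00
      vertex 4.00 26.00 6.00
    endloop
  endfacet
  facet normal 1.0000 0.0000 0.0000
    outer loop
      vertex 4.00 9.00 0.00
      vertex 4.00 26.00 6.00
      vertex 4.00 9.00 6.00
    endloop
  endfacet
  facet normal 0.0000 1.0000 0.0000
    outer loop
      vertex 4.00 26.00 0.00
      vertex 0.00 26.00 0.00
      vertex 0.00 26.00 6.00
    endloop
  endfacet
  facet normal 0.0000 1.0000 0.0000
    outer loop
      vertex 4.00 26.00 0.00
      vertex 0.00 26.00 6.00
      vertex 4.00 26.00 6.00
    endloop
  endfacet
  facet normal -1.0000 0.0000 0.0000
    outer loop
      vertex 0.00 26.00 0.00
      vertex 0.00 0.00 0.00
      vertex 0.00 0.00 6.00
    endloop
  endfacet
  facet normal -1.0000 0.0000 0.0000
    outer loop
      vertex 0.00 26.00 0.00
      vertex 0.00 0.00 6.00
      vertex 0.00 26.00 6.00
    endloop
  endfacet
endsolid part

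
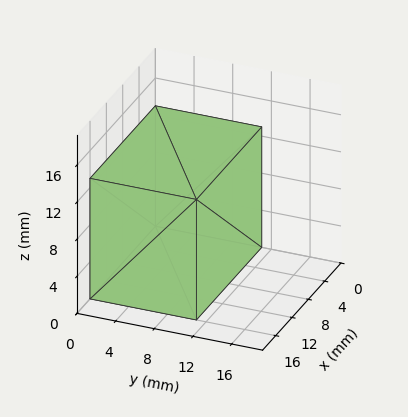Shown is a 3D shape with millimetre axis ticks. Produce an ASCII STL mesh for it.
Reading the render: the shape is a rectangular box, roughly 16 × 11 mm footprint and 13 mm tall (dimensions read to the nearest mm from the axis ticks). For the STL, each face is triangulated and given an outward normal.

solid part
  facet normal 0.0000 0.0000 -1.0000
    outer loop
      vertex 16.00 11.00 0.00
      vertex 16.00 0.00 0.00
      vertex 0.00 0.00 0.00
    endloop
  endfacet
  facet normal 0.0000 0.0000 -1.0000
    outer loop
      vertex 0.00 11.00 0.00
      vertex 16.00 11.00 0.00
      vertex 0.00 0.00 0.00
    endloop
  endfacet
  facet normal 0.0000 0.0000 1.0000
    outer loop
      vertex 0.00 0.00 13.00
      vertex 16.00 0.00 13.00
      vertex 16.00 11.00 13.00
    endloop
  endfacet
  facet normal 0.0000 0.0000 1.0000
    outer loop
      vertex 0.00 0.00 13.00
      vertex 16.00 11.00 13.00
      vertex 0.00 11.00 13.00
    endloop
  endfacet
  facet normal 0.0000 -1.0000 0.0000
    outer loop
      vertex 0.00 0.00 0.00
      vertex 16.00 0.00 0.00
      vertex 16.00 0.00 13.00
    endloop
  endfacet
  facet normal 0.0000 -1.0000 0.0000
    outer loop
      vertex 0.00 0.00 0.00
      vertex 16.00 0.00 13.00
      vertex 0.00 0.00 13.00
    endloop
  endfacet
  facet normal 0.0000 1.0000 0.0000
    outer loop
      vertex 16.00 11.00 13.00
      vertex 16.00 11.00 0.00
      vertex 0.00 11.00 0.00
    endloop
  endfacet
  facet normal 0.0000 1.0000 0.0000
    outer loop
      vertex 0.00 11.00 13.00
      vertex 16.00 11.00 13.00
      vertex 0.00 11.00 0.00
    endloop
  endfacet
  facet normal -1.0000 0.0000 0.0000
    outer loop
      vertex 0.00 11.00 13.00
      vertex 0.00 11.00 0.00
      vertex 0.00 0.00 0.00
    endloop
  endfacet
  facet normal -1.0000 0.0000 0.0000
    outer loop
      vertex 0.00 0.00 13.00
      vertex 0.00 11.00 13.00
      vertex 0.00 0.00 0.00
    endloop
  endfacet
  facet normal 1.0000 0.0000 0.0000
    outer loop
      vertex 16.00 0.00 0.00
      vertex 16.00 11.00 0.00
      vertex 16.00 11.00 13.00
    endloop
  endfacet
  facet normal 1.0000 0.0000 0.0000
    outer loop
      vertex 16.00 0.00 0.00
      vertex 16.00 11.00 13.00
      vertex 16.00 0.00 13.00
    endloop
  endfacet
endsolid part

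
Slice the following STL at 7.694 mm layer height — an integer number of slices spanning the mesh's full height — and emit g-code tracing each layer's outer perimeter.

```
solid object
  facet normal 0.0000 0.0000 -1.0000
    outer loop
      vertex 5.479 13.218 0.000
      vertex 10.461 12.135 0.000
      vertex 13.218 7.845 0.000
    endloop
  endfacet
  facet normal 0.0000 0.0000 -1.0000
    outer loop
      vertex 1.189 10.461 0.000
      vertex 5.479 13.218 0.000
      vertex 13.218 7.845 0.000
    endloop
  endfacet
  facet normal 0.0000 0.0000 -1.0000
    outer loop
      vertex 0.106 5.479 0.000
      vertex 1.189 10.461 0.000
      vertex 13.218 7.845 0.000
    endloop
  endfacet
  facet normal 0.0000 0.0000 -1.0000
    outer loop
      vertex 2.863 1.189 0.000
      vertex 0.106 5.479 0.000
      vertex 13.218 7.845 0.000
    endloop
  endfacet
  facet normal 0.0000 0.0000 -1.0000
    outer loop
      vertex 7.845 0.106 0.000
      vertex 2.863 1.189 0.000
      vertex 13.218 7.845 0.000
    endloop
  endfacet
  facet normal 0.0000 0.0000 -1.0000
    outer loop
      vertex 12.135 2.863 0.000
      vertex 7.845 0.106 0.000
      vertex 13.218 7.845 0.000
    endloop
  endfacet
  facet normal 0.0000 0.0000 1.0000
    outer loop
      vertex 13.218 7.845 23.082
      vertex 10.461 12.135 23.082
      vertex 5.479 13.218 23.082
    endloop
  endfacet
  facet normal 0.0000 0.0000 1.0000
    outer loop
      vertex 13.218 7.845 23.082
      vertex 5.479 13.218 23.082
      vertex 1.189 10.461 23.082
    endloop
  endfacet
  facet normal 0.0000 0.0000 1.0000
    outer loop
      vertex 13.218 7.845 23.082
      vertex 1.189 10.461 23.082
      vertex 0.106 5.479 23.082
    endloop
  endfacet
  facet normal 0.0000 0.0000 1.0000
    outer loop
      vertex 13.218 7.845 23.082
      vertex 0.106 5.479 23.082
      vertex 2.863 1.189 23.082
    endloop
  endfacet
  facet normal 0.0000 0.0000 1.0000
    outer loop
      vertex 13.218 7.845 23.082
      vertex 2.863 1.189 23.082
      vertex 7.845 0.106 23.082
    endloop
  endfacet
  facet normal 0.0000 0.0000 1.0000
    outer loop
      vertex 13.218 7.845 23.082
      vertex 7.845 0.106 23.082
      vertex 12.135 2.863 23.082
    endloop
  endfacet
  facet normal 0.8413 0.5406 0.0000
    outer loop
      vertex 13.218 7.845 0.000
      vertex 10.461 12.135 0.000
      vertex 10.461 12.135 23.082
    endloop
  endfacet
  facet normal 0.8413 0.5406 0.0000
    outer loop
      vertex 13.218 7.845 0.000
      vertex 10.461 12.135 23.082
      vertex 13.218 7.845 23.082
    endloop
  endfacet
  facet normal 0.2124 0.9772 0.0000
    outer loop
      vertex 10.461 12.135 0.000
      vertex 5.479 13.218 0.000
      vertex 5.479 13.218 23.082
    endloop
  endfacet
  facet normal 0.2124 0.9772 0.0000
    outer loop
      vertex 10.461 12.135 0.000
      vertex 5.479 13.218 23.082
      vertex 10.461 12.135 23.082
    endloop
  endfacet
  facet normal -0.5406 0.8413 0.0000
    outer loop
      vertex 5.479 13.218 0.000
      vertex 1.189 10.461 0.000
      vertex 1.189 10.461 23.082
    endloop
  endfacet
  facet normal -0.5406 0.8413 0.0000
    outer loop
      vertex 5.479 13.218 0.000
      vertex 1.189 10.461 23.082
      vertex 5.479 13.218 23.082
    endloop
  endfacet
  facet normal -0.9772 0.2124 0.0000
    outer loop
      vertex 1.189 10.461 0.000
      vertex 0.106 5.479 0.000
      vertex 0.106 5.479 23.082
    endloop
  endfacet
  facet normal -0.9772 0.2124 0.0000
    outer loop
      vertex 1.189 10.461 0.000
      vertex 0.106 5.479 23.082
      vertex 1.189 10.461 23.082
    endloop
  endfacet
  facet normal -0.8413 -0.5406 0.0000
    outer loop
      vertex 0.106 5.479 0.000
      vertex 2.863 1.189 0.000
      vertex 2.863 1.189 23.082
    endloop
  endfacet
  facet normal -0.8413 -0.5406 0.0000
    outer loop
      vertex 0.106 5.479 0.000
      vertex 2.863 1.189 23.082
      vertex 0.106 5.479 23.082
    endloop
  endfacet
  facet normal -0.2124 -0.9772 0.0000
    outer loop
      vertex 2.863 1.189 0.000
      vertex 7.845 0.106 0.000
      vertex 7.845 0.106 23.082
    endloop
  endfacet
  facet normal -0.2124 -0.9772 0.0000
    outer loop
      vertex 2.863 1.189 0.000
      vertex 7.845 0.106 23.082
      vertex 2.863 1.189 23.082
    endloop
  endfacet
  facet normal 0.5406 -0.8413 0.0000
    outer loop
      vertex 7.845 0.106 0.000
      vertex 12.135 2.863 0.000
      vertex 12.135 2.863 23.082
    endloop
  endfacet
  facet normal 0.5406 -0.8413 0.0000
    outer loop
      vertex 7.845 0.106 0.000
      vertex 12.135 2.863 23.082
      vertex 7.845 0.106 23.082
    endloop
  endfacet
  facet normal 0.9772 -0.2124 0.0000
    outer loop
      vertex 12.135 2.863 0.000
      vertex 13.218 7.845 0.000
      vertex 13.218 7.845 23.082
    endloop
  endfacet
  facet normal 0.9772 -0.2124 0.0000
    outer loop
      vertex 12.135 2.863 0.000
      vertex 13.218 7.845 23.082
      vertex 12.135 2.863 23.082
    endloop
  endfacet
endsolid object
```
; perimeter-only toolpath
G21 ; units = mm
G90 ; absolute positioning
G28 ; home
; layer 1
G0 Z7.694
G0 X13.218 Y7.845
G1 X10.461 Y12.135
G1 X5.479 Y13.218
G1 X1.189 Y10.461
G1 X0.106 Y5.479
G1 X2.863 Y1.189
G1 X7.845 Y0.106
G1 X12.135 Y2.863
G1 X13.218 Y7.845
; layer 2
G0 Z15.388
G0 X13.218 Y7.845
G1 X10.461 Y12.135
G1 X5.479 Y13.218
G1 X1.189 Y10.461
G1 X0.106 Y5.479
G1 X2.863 Y1.189
G1 X7.845 Y0.106
G1 X12.135 Y2.863
G1 X13.218 Y7.845
; layer 3
G0 Z23.082
G0 X13.218 Y7.845
G1 X10.461 Y12.135
G1 X5.479 Y13.218
G1 X1.189 Y10.461
G1 X0.106 Y5.479
G1 X2.863 Y1.189
G1 X7.845 Y0.106
G1 X12.135 Y2.863
G1 X13.218 Y7.845
M2 ; end

The solid is a regular 8-sided prism (a cylinder approximated with 8 flat sides), circumscribed radius ≈ 6.66 mm, height ≈ 23.1 mm. Slicing at Δz = 7.694 mm — 3 equal slices spanning the solid's height, so layer i sits at z = i·h/3 — gives 3 non-empty perimeters. Each is a 8-segment closed polygon; G0 lifts to the layer z and rapids to the start vertex, then G1 traces the edges.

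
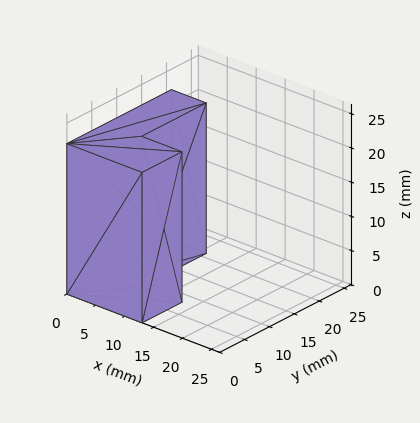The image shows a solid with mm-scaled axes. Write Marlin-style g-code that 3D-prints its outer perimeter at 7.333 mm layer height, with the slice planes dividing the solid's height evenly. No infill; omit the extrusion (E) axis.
Reading the render: the shape is an L-shaped prism: outer 13 × 21 mm, arm thicknesses ≈ 8 mm (horizontal) and 6 mm (vertical), extruded 22 mm in z (dimensions read to the nearest mm from the axis ticks). For the g-code, the solid's height is divided into equal slices at the stated Δz and each level perimeter traced with G1 moves after a G0 lift.

; perimeter-only toolpath
G21 ; units = mm
G90 ; absolute positioning
G28 ; home
; layer 1
G0 Z7.333
G0 X0.000 Y0.000
G1 X13.000 Y0.000
G1 X13.000 Y8.000
G1 X6.000 Y8.000
G1 X6.000 Y21.000
G1 X0.000 Y21.000
G1 X0.000 Y0.000
; layer 2
G0 Z14.667
G0 X0.000 Y0.000
G1 X13.000 Y0.000
G1 X13.000 Y8.000
G1 X6.000 Y8.000
G1 X6.000 Y21.000
G1 X0.000 Y21.000
G1 X0.000 Y0.000
; layer 3
G0 Z22.000
G0 X0.000 Y0.000
G1 X13.000 Y0.000
G1 X13.000 Y8.000
G1 X6.000 Y8.000
G1 X6.000 Y21.000
G1 X0.000 Y21.000
G1 X0.000 Y0.000
M2 ; end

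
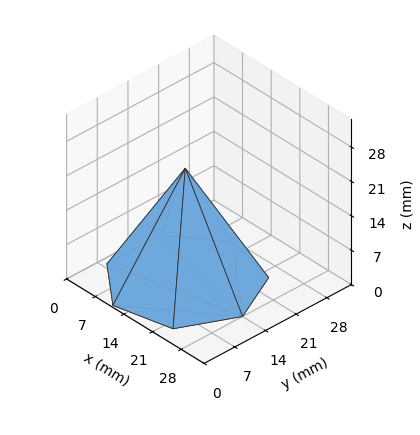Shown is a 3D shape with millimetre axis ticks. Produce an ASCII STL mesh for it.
Reading the render: the shape is a regular 7-sided pyramid, base circumscribed radius ≈ 14 mm, apex at z ≈ 23 mm (dimensions read to the nearest mm from the axis ticks). For the STL, each face is triangulated and given an outward normal.

solid part
  facet normal 0.0000 0.0000 -1.0000
    outer loop
      vertex 10.9 27.6 0.0
      vertex 22.7 24.9 0.0
      vertex 28.0 14.0 0.0
    endloop
  endfacet
  facet normal 0.0000 0.0000 -1.0000
    outer loop
      vertex 1.4 20.1 0.0
      vertex 10.9 27.6 0.0
      vertex 28.0 14.0 0.0
    endloop
  endfacet
  facet normal 0.0000 0.0000 -1.0000
    outer loop
      vertex 1.4 7.9 0.0
      vertex 1.4 20.1 0.0
      vertex 28.0 14.0 0.0
    endloop
  endfacet
  facet normal 0.0000 0.0000 -1.0000
    outer loop
      vertex 10.9 0.4 0.0
      vertex 1.4 7.9 0.0
      vertex 28.0 14.0 0.0
    endloop
  endfacet
  facet normal 0.0000 0.0000 -1.0000
    outer loop
      vertex 22.7 3.1 0.0
      vertex 10.9 0.4 0.0
      vertex 28.0 14.0 0.0
    endloop
  endfacet
  facet normal 0.7889 0.3836 0.4802
    outer loop
      vertex 28.0 14.0 0.0
      vertex 22.7 24.9 0.0
      vertex 14.0 14.0 23.0
    endloop
  endfacet
  facet normal 0.1957 0.8555 0.4795
    outer loop
      vertex 22.7 24.9 0.0
      vertex 10.9 27.6 0.0
      vertex 14.0 14.0 23.0
    endloop
  endfacet
  facet normal -0.5435 0.6884 0.4803
    outer loop
      vertex 10.9 27.6 0.0
      vertex 1.4 20.1 0.0
      vertex 14.0 14.0 23.0
    endloop
  endfacet
  facet normal -0.8770 0.0000 0.4805
    outer loop
      vertex 1.4 20.1 0.0
      vertex 1.4 7.9 0.0
      vertex 14.0 14.0 23.0
    endloop
  endfacet
  facet normal -0.5435 -0.6884 0.4803
    outer loop
      vertex 1.4 7.9 0.0
      vertex 10.9 0.4 0.0
      vertex 14.0 14.0 23.0
    endloop
  endfacet
  facet normal 0.1957 -0.8555 0.4795
    outer loop
      vertex 10.9 0.4 0.0
      vertex 22.7 3.1 0.0
      vertex 14.0 14.0 23.0
    endloop
  endfacet
  facet normal 0.7889 -0.3836 0.4802
    outer loop
      vertex 22.7 3.1 0.0
      vertex 28.0 14.0 0.0
      vertex 14.0 14.0 23.0
    endloop
  endfacet
endsolid part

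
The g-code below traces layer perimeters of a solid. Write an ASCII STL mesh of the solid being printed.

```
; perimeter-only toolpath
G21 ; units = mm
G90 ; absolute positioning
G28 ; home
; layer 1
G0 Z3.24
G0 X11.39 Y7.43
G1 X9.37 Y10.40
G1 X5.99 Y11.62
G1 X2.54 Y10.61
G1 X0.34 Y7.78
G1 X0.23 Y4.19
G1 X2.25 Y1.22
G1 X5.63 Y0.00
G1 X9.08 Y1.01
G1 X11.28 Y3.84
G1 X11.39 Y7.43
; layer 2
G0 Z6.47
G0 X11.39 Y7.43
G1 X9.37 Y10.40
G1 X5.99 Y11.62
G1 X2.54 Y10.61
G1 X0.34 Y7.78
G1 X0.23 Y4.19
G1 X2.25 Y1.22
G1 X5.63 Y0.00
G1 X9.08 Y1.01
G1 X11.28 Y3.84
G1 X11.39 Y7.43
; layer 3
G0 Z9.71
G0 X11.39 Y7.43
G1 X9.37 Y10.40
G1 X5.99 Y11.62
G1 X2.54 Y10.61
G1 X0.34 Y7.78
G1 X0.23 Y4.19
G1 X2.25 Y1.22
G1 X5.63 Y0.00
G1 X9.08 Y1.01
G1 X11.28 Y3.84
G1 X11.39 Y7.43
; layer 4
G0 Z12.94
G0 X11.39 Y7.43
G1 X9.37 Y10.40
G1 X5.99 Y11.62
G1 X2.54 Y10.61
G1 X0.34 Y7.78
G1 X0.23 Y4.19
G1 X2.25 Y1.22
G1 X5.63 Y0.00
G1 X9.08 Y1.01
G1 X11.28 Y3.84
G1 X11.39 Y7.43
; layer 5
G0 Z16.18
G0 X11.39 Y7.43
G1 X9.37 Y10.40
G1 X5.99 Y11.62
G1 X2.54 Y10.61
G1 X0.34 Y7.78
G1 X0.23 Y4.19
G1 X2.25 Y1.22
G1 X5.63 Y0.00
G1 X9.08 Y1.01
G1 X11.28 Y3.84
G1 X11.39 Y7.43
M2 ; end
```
solid part
  facet normal 0.0000 0.0000 -1.0000
    outer loop
      vertex 5.99 11.62 0.00
      vertex 9.37 10.40 0.00
      vertex 11.39 7.43 0.00
    endloop
  endfacet
  facet normal 0.0000 0.0000 -1.0000
    outer loop
      vertex 2.54 10.61 0.00
      vertex 5.99 11.62 0.00
      vertex 11.39 7.43 0.00
    endloop
  endfacet
  facet normal 0.0000 0.0000 -1.0000
    outer loop
      vertex 0.34 7.78 0.00
      vertex 2.54 10.61 0.00
      vertex 11.39 7.43 0.00
    endloop
  endfacet
  facet normal 0.0000 0.0000 -1.0000
    outer loop
      vertex 0.23 4.19 0.00
      vertex 0.34 7.78 0.00
      vertex 11.39 7.43 0.00
    endloop
  endfacet
  facet normal 0.0000 0.0000 -1.0000
    outer loop
      vertex 2.25 1.22 0.00
      vertex 0.23 4.19 0.00
      vertex 11.39 7.43 0.00
    endloop
  endfacet
  facet normal 0.0000 0.0000 -1.0000
    outer loop
      vertex 5.63 0.00 0.00
      vertex 2.25 1.22 0.00
      vertex 11.39 7.43 0.00
    endloop
  endfacet
  facet normal 0.0000 0.0000 -1.0000
    outer loop
      vertex 9.08 1.01 0.00
      vertex 5.63 0.00 0.00
      vertex 11.39 7.43 0.00
    endloop
  endfacet
  facet normal 0.0000 0.0000 -1.0000
    outer loop
      vertex 11.28 3.84 0.00
      vertex 9.08 1.01 0.00
      vertex 11.39 7.43 0.00
    endloop
  endfacet
  facet normal 0.0000 0.0000 1.0000
    outer loop
      vertex 11.39 7.43 16.18
      vertex 9.37 10.40 16.18
      vertex 5.99 11.62 16.18
    endloop
  endfacet
  facet normal 0.0000 0.0000 1.0000
    outer loop
      vertex 11.39 7.43 16.18
      vertex 5.99 11.62 16.18
      vertex 2.54 10.61 16.18
    endloop
  endfacet
  facet normal 0.0000 0.0000 1.0000
    outer loop
      vertex 11.39 7.43 16.18
      vertex 2.54 10.61 16.18
      vertex 0.34 7.78 16.18
    endloop
  endfacet
  facet normal 0.0000 0.0000 1.0000
    outer loop
      vertex 11.39 7.43 16.18
      vertex 0.34 7.78 16.18
      vertex 0.23 4.19 16.18
    endloop
  endfacet
  facet normal 0.0000 0.0000 1.0000
    outer loop
      vertex 11.39 7.43 16.18
      vertex 0.23 4.19 16.18
      vertex 2.25 1.22 16.18
    endloop
  endfacet
  facet normal 0.0000 0.0000 1.0000
    outer loop
      vertex 11.39 7.43 16.18
      vertex 2.25 1.22 16.18
      vertex 5.63 0.00 16.18
    endloop
  endfacet
  facet normal 0.0000 0.0000 1.0000
    outer loop
      vertex 11.39 7.43 16.18
      vertex 5.63 0.00 16.18
      vertex 9.08 1.01 16.18
    endloop
  endfacet
  facet normal 0.0000 0.0000 1.0000
    outer loop
      vertex 11.39 7.43 16.18
      vertex 9.08 1.01 16.18
      vertex 11.28 3.84 16.18
    endloop
  endfacet
  facet normal 0.8269 0.5624 0.0000
    outer loop
      vertex 11.39 7.43 0.00
      vertex 9.37 10.40 0.00
      vertex 9.37 10.40 16.18
    endloop
  endfacet
  facet normal 0.8269 0.5624 0.0000
    outer loop
      vertex 11.39 7.43 0.00
      vertex 9.37 10.40 16.18
      vertex 11.39 7.43 16.18
    endloop
  endfacet
  facet normal 0.3395 0.9406 0.0000
    outer loop
      vertex 9.37 10.40 0.00
      vertex 5.99 11.62 0.00
      vertex 5.99 11.62 16.18
    endloop
  endfacet
  facet normal 0.3395 0.9406 0.0000
    outer loop
      vertex 9.37 10.40 0.00
      vertex 5.99 11.62 16.18
      vertex 9.37 10.40 16.18
    endloop
  endfacet
  facet normal -0.2810 0.9597 0.0000
    outer loop
      vertex 5.99 11.62 0.00
      vertex 2.54 10.61 0.00
      vertex 2.54 10.61 16.18
    endloop
  endfacet
  facet normal -0.2810 0.9597 0.0000
    outer loop
      vertex 5.99 11.62 0.00
      vertex 2.54 10.61 16.18
      vertex 5.99 11.62 16.18
    endloop
  endfacet
  facet normal -0.7895 0.6137 0.0000
    outer loop
      vertex 2.54 10.61 0.00
      vertex 0.34 7.78 0.00
      vertex 0.34 7.78 16.18
    endloop
  endfacet
  facet normal -0.7895 0.6137 0.0000
    outer loop
      vertex 2.54 10.61 0.00
      vertex 0.34 7.78 16.18
      vertex 2.54 10.61 16.18
    endloop
  endfacet
  facet normal -0.9995 0.0306 0.0000
    outer loop
      vertex 0.34 7.78 0.00
      vertex 0.23 4.19 0.00
      vertex 0.23 4.19 16.18
    endloop
  endfacet
  facet normal -0.9995 0.0306 0.0000
    outer loop
      vertex 0.34 7.78 0.00
      vertex 0.23 4.19 16.18
      vertex 0.34 7.78 16.18
    endloop
  endfacet
  facet normal -0.8269 -0.5624 0.0000
    outer loop
      vertex 0.23 4.19 0.00
      vertex 2.25 1.22 0.00
      vertex 2.25 1.22 16.18
    endloop
  endfacet
  facet normal -0.8269 -0.5624 0.0000
    outer loop
      vertex 0.23 4.19 0.00
      vertex 2.25 1.22 16.18
      vertex 0.23 4.19 16.18
    endloop
  endfacet
  facet normal -0.3395 -0.9406 0.0000
    outer loop
      vertex 2.25 1.22 0.00
      vertex 5.63 0.00 0.00
      vertex 5.63 0.00 16.18
    endloop
  endfacet
  facet normal -0.3395 -0.9406 0.0000
    outer loop
      vertex 2.25 1.22 0.00
      vertex 5.63 0.00 16.18
      vertex 2.25 1.22 16.18
    endloop
  endfacet
  facet normal 0.2810 -0.9597 0.0000
    outer loop
      vertex 5.63 0.00 0.00
      vertex 9.08 1.01 0.00
      vertex 9.08 1.01 16.18
    endloop
  endfacet
  facet normal 0.2810 -0.9597 0.0000
    outer loop
      vertex 5.63 0.00 0.00
      vertex 9.08 1.01 16.18
      vertex 5.63 0.00 16.18
    endloop
  endfacet
  facet normal 0.7895 -0.6137 0.0000
    outer loop
      vertex 9.08 1.01 0.00
      vertex 11.28 3.84 0.00
      vertex 11.28 3.84 16.18
    endloop
  endfacet
  facet normal 0.7895 -0.6137 0.0000
    outer loop
      vertex 9.08 1.01 0.00
      vertex 11.28 3.84 16.18
      vertex 9.08 1.01 16.18
    endloop
  endfacet
  facet normal 0.9995 -0.0306 0.0000
    outer loop
      vertex 11.28 3.84 0.00
      vertex 11.39 7.43 0.00
      vertex 11.39 7.43 16.18
    endloop
  endfacet
  facet normal 0.9995 -0.0306 0.0000
    outer loop
      vertex 11.28 3.84 0.00
      vertex 11.39 7.43 16.18
      vertex 11.28 3.84 16.18
    endloop
  endfacet
endsolid part

The G0 Z moves step by Δz≈3.24 mm. Every layer's G1 loop is the same polygon, so the solid is a straight extrusion of it from z=0 to z≈16.2. Closing with flat bottom and top caps and triangulating gives 36 facets — a regular 10-sided prism (a cylinder approximated with 10 flat sides), circumscribed radius ≈ 5.81 mm, height ≈ 16.2 mm.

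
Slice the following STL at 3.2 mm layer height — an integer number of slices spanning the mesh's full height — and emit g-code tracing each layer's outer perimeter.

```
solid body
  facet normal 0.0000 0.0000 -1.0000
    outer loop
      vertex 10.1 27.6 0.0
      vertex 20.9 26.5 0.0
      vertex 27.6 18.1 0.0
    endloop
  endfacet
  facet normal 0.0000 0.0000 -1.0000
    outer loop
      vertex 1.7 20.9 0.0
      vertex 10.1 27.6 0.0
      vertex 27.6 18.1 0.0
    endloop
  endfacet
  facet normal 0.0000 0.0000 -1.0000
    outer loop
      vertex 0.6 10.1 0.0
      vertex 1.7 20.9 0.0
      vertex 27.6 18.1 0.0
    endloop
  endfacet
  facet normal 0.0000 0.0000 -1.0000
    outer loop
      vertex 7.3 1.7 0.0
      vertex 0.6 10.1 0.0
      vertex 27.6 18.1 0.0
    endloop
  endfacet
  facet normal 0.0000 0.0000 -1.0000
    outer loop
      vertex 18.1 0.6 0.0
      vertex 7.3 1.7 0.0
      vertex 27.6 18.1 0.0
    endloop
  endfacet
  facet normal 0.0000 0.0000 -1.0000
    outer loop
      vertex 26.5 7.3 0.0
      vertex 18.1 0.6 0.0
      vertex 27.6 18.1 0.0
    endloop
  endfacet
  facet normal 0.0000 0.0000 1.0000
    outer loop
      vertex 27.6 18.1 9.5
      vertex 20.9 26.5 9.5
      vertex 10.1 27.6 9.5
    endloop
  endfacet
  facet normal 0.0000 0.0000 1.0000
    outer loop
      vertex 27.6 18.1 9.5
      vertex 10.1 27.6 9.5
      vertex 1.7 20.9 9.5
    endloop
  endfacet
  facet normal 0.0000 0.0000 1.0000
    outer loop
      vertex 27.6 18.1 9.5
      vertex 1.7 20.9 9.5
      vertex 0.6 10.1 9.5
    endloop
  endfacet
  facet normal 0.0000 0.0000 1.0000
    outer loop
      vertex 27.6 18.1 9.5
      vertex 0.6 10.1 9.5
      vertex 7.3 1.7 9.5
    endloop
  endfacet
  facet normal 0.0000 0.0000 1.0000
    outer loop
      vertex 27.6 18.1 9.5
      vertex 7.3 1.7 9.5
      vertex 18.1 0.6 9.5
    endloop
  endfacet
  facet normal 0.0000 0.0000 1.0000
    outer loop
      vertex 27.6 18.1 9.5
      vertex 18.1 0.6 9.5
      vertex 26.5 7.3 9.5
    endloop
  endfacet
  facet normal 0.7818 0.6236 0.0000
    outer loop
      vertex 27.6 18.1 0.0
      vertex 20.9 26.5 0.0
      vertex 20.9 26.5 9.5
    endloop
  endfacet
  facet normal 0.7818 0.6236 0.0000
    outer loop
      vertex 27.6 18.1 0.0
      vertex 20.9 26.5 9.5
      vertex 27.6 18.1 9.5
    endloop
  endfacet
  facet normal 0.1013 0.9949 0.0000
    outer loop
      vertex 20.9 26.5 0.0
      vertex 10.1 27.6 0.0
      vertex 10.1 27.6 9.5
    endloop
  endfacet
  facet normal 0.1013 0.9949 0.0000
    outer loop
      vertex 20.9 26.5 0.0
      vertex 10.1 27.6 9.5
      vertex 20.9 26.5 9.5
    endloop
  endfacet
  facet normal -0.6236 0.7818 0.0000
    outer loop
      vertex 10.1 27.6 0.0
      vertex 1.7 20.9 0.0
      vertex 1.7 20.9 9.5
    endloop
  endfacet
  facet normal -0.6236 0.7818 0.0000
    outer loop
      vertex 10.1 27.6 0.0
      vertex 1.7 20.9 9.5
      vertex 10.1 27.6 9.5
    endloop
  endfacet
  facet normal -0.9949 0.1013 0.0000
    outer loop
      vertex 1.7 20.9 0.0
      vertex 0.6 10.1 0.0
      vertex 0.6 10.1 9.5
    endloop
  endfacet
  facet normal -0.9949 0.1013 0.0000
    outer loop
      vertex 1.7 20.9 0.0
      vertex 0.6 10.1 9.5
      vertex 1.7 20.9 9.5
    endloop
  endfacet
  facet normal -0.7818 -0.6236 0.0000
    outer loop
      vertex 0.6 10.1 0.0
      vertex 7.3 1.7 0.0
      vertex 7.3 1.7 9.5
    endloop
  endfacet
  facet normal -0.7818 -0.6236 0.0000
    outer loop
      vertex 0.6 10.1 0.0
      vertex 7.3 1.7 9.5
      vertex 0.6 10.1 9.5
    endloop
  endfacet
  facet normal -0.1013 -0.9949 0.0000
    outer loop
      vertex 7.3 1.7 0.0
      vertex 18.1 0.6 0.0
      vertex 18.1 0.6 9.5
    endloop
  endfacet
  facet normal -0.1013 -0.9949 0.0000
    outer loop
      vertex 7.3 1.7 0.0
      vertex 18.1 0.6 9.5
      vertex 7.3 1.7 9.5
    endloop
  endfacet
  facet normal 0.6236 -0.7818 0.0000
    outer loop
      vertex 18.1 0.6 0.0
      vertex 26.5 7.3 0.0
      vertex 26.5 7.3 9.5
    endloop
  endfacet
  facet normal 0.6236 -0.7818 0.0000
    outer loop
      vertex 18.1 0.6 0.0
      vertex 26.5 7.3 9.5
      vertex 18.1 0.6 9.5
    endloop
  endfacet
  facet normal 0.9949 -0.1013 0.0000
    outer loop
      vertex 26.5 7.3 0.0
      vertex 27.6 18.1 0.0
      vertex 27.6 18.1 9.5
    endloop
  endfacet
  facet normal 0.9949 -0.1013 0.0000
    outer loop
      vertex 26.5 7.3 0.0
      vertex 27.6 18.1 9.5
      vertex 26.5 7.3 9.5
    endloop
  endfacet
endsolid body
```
; perimeter-only toolpath
G21 ; units = mm
G90 ; absolute positioning
G28 ; home
; layer 1
G0 Z3.2
G0 X27.6 Y18.1
G1 X20.9 Y26.5
G1 X10.1 Y27.6
G1 X1.7 Y20.9
G1 X0.6 Y10.1
G1 X7.3 Y1.7
G1 X18.1 Y0.6
G1 X26.5 Y7.3
G1 X27.6 Y18.1
; layer 2
G0 Z6.3
G0 X27.6 Y18.1
G1 X20.9 Y26.5
G1 X10.1 Y27.6
G1 X1.7 Y20.9
G1 X0.6 Y10.1
G1 X7.3 Y1.7
G1 X18.1 Y0.6
G1 X26.5 Y7.3
G1 X27.6 Y18.1
; layer 3
G0 Z9.5
G0 X27.6 Y18.1
G1 X20.9 Y26.5
G1 X10.1 Y27.6
G1 X1.7 Y20.9
G1 X0.6 Y10.1
G1 X7.3 Y1.7
G1 X18.1 Y0.6
G1 X26.5 Y7.3
G1 X27.6 Y18.1
M2 ; end

The solid is a regular 8-sided prism (a cylinder approximated with 8 flat sides), circumscribed radius ≈ 14.1 mm, height ≈ 9.5 mm. Slicing at Δz = 3.2 mm — 3 equal slices spanning the solid's height, so layer i sits at z = i·h/3 — gives 3 non-empty perimeters. Each is a 8-segment closed polygon; G0 lifts to the layer z and rapids to the start vertex, then G1 traces the edges.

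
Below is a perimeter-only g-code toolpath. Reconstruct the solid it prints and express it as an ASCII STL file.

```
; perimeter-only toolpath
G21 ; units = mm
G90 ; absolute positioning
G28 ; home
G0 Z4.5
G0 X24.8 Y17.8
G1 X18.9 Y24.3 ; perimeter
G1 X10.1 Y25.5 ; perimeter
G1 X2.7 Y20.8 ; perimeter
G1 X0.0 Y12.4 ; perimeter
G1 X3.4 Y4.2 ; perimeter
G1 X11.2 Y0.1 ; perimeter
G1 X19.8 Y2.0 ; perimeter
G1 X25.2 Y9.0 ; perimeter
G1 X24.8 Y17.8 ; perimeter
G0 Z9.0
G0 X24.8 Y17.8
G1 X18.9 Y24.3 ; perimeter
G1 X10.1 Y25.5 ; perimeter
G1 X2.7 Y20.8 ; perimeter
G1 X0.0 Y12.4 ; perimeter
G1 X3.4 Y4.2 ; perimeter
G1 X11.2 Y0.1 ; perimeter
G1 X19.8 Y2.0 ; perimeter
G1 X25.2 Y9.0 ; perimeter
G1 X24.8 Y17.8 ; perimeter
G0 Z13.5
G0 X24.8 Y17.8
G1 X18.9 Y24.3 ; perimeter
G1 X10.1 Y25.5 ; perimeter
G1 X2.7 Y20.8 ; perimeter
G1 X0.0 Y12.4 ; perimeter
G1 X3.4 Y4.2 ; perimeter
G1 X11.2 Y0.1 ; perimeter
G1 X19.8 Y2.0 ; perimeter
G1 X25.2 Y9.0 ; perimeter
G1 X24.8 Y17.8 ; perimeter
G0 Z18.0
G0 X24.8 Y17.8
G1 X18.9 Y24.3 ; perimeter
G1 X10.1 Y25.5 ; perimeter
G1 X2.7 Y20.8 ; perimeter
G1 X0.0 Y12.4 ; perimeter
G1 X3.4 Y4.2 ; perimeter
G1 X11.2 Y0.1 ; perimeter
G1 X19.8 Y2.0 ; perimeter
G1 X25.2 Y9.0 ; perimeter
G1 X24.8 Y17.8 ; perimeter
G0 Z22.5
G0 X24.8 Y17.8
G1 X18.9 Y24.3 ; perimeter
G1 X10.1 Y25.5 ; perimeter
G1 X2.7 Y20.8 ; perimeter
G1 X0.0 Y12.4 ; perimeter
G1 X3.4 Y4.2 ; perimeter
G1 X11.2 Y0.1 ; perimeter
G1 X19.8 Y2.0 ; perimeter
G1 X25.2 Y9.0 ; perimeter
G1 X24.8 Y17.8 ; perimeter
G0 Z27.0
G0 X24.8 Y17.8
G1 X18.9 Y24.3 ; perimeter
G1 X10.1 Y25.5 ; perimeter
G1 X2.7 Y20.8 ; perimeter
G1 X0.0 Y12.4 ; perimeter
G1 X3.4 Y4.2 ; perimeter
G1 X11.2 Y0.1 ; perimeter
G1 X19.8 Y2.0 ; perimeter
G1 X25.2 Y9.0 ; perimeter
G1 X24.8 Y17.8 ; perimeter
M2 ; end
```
solid part
  facet normal 0.0000 0.0000 -1.0000
    outer loop
      vertex 10.1 25.5 0.0
      vertex 18.9 24.3 0.0
      vertex 24.8 17.8 0.0
    endloop
  endfacet
  facet normal 0.0000 0.0000 -1.0000
    outer loop
      vertex 2.7 20.8 0.0
      vertex 10.1 25.5 0.0
      vertex 24.8 17.8 0.0
    endloop
  endfacet
  facet normal 0.0000 0.0000 -1.0000
    outer loop
      vertex 0.0 12.4 0.0
      vertex 2.7 20.8 0.0
      vertex 24.8 17.8 0.0
    endloop
  endfacet
  facet normal 0.0000 0.0000 -1.0000
    outer loop
      vertex 3.4 4.2 0.0
      vertex 0.0 12.4 0.0
      vertex 24.8 17.8 0.0
    endloop
  endfacet
  facet normal 0.0000 0.0000 -1.0000
    outer loop
      vertex 11.2 0.1 0.0
      vertex 3.4 4.2 0.0
      vertex 24.8 17.8 0.0
    endloop
  endfacet
  facet normal 0.0000 0.0000 -1.0000
    outer loop
      vertex 19.8 2.0 0.0
      vertex 11.2 0.1 0.0
      vertex 24.8 17.8 0.0
    endloop
  endfacet
  facet normal 0.0000 0.0000 -1.0000
    outer loop
      vertex 25.2 9.0 0.0
      vertex 19.8 2.0 0.0
      vertex 24.8 17.8 0.0
    endloop
  endfacet
  facet normal 0.0000 0.0000 1.0000
    outer loop
      vertex 24.8 17.8 27.0
      vertex 18.9 24.3 27.0
      vertex 10.1 25.5 27.0
    endloop
  endfacet
  facet normal 0.0000 0.0000 1.0000
    outer loop
      vertex 24.8 17.8 27.0
      vertex 10.1 25.5 27.0
      vertex 2.7 20.8 27.0
    endloop
  endfacet
  facet normal 0.0000 0.0000 1.0000
    outer loop
      vertex 24.8 17.8 27.0
      vertex 2.7 20.8 27.0
      vertex 0.0 12.4 27.0
    endloop
  endfacet
  facet normal 0.0000 0.0000 1.0000
    outer loop
      vertex 24.8 17.8 27.0
      vertex 0.0 12.4 27.0
      vertex 3.4 4.2 27.0
    endloop
  endfacet
  facet normal 0.0000 0.0000 1.0000
    outer loop
      vertex 24.8 17.8 27.0
      vertex 3.4 4.2 27.0
      vertex 11.2 0.1 27.0
    endloop
  endfacet
  facet normal 0.0000 0.0000 1.0000
    outer loop
      vertex 24.8 17.8 27.0
      vertex 11.2 0.1 27.0
      vertex 19.8 2.0 27.0
    endloop
  endfacet
  facet normal 0.0000 0.0000 1.0000
    outer loop
      vertex 24.8 17.8 27.0
      vertex 19.8 2.0 27.0
      vertex 25.2 9.0 27.0
    endloop
  endfacet
  facet normal 0.7405 0.6721 0.0000
    outer loop
      vertex 24.8 17.8 0.0
      vertex 18.9 24.3 0.0
      vertex 18.9 24.3 27.0
    endloop
  endfacet
  facet normal 0.7405 0.6721 0.0000
    outer loop
      vertex 24.8 17.8 0.0
      vertex 18.9 24.3 27.0
      vertex 24.8 17.8 27.0
    endloop
  endfacet
  facet normal 0.1351 0.9908 0.0000
    outer loop
      vertex 18.9 24.3 0.0
      vertex 10.1 25.5 0.0
      vertex 10.1 25.5 27.0
    endloop
  endfacet
  facet normal 0.1351 0.9908 0.0000
    outer loop
      vertex 18.9 24.3 0.0
      vertex 10.1 25.5 27.0
      vertex 18.9 24.3 27.0
    endloop
  endfacet
  facet normal -0.5361 0.8441 0.0000
    outer loop
      vertex 10.1 25.5 0.0
      vertex 2.7 20.8 0.0
      vertex 2.7 20.8 27.0
    endloop
  endfacet
  facet normal -0.5361 0.8441 0.0000
    outer loop
      vertex 10.1 25.5 0.0
      vertex 2.7 20.8 27.0
      vertex 10.1 25.5 27.0
    endloop
  endfacet
  facet normal -0.9520 0.3060 0.0000
    outer loop
      vertex 2.7 20.8 0.0
      vertex 0.0 12.4 0.0
      vertex 0.0 12.4 27.0
    endloop
  endfacet
  facet normal -0.9520 0.3060 0.0000
    outer loop
      vertex 2.7 20.8 0.0
      vertex 0.0 12.4 27.0
      vertex 2.7 20.8 27.0
    endloop
  endfacet
  facet normal -0.9237 -0.3830 0.0000
    outer loop
      vertex 0.0 12.4 0.0
      vertex 3.4 4.2 0.0
      vertex 3.4 4.2 27.0
    endloop
  endfacet
  facet normal -0.9237 -0.3830 0.0000
    outer loop
      vertex 0.0 12.4 0.0
      vertex 3.4 4.2 27.0
      vertex 0.0 12.4 27.0
    endloop
  endfacet
  facet normal -0.4653 -0.8852 0.0000
    outer loop
      vertex 3.4 4.2 0.0
      vertex 11.2 0.1 0.0
      vertex 11.2 0.1 27.0
    endloop
  endfacet
  facet normal -0.4653 -0.8852 0.0000
    outer loop
      vertex 3.4 4.2 0.0
      vertex 11.2 0.1 27.0
      vertex 3.4 4.2 27.0
    endloop
  endfacet
  facet normal 0.2157 -0.9765 0.0000
    outer loop
      vertex 11.2 0.1 0.0
      vertex 19.8 2.0 0.0
      vertex 19.8 2.0 27.0
    endloop
  endfacet
  facet normal 0.2157 -0.9765 0.0000
    outer loop
      vertex 11.2 0.1 0.0
      vertex 19.8 2.0 27.0
      vertex 11.2 0.1 27.0
    endloop
  endfacet
  facet normal 0.7918 -0.6108 0.0000
    outer loop
      vertex 19.8 2.0 0.0
      vertex 25.2 9.0 0.0
      vertex 25.2 9.0 27.0
    endloop
  endfacet
  facet normal 0.7918 -0.6108 0.0000
    outer loop
      vertex 19.8 2.0 0.0
      vertex 25.2 9.0 27.0
      vertex 19.8 2.0 27.0
    endloop
  endfacet
  facet normal 0.9990 0.0454 0.0000
    outer loop
      vertex 25.2 9.0 0.0
      vertex 24.8 17.8 0.0
      vertex 24.8 17.8 27.0
    endloop
  endfacet
  facet normal 0.9990 0.0454 0.0000
    outer loop
      vertex 25.2 9.0 0.0
      vertex 24.8 17.8 27.0
      vertex 25.2 9.0 27.0
    endloop
  endfacet
endsolid part

The G0 Z moves step by Δz≈4.5 mm. Every layer's G1 loop is the same polygon, so the solid is a straight extrusion of it from z=0 to z≈27. Closing with flat bottom and top caps and triangulating gives 32 facets — a regular 9-sided prism (a cylinder approximated with 9 flat sides), circumscribed radius ≈ 12.9 mm, height ≈ 27 mm.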